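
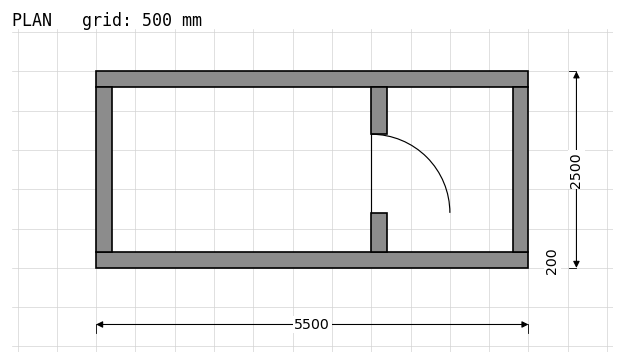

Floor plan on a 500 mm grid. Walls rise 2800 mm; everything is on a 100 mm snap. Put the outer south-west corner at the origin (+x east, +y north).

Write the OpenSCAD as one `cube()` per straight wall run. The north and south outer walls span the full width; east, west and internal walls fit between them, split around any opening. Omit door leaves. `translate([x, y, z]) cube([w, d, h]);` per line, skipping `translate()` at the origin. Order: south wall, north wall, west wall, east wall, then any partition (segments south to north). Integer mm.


cube([5500, 200, 2800]);
translate([0, 2300, 0]) cube([5500, 200, 2800]);
translate([0, 200, 0]) cube([200, 2100, 2800]);
translate([5300, 200, 0]) cube([200, 2100, 2800]);
translate([3500, 200, 0]) cube([200, 500, 2800]);
translate([3500, 1700, 0]) cube([200, 600, 2800]);


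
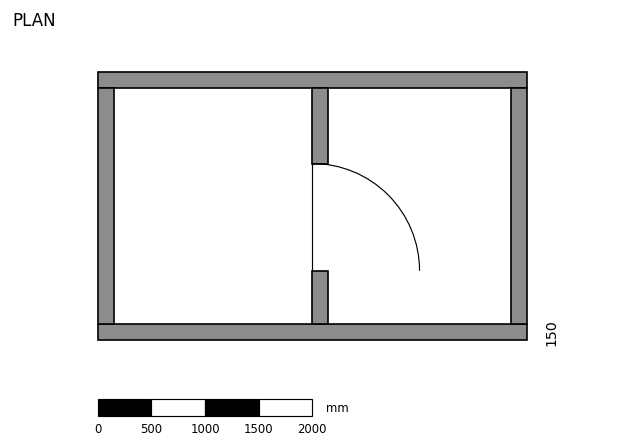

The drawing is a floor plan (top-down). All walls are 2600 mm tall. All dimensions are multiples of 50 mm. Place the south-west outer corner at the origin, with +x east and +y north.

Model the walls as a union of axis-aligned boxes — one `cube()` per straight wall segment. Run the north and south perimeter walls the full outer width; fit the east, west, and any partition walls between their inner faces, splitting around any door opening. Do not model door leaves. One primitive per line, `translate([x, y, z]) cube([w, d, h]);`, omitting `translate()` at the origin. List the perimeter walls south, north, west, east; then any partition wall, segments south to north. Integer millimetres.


cube([4000, 150, 2600]);
translate([0, 2350, 0]) cube([4000, 150, 2600]);
translate([0, 150, 0]) cube([150, 2200, 2600]);
translate([3850, 150, 0]) cube([150, 2200, 2600]);
translate([2000, 150, 0]) cube([150, 500, 2600]);
translate([2000, 1650, 0]) cube([150, 700, 2600]);


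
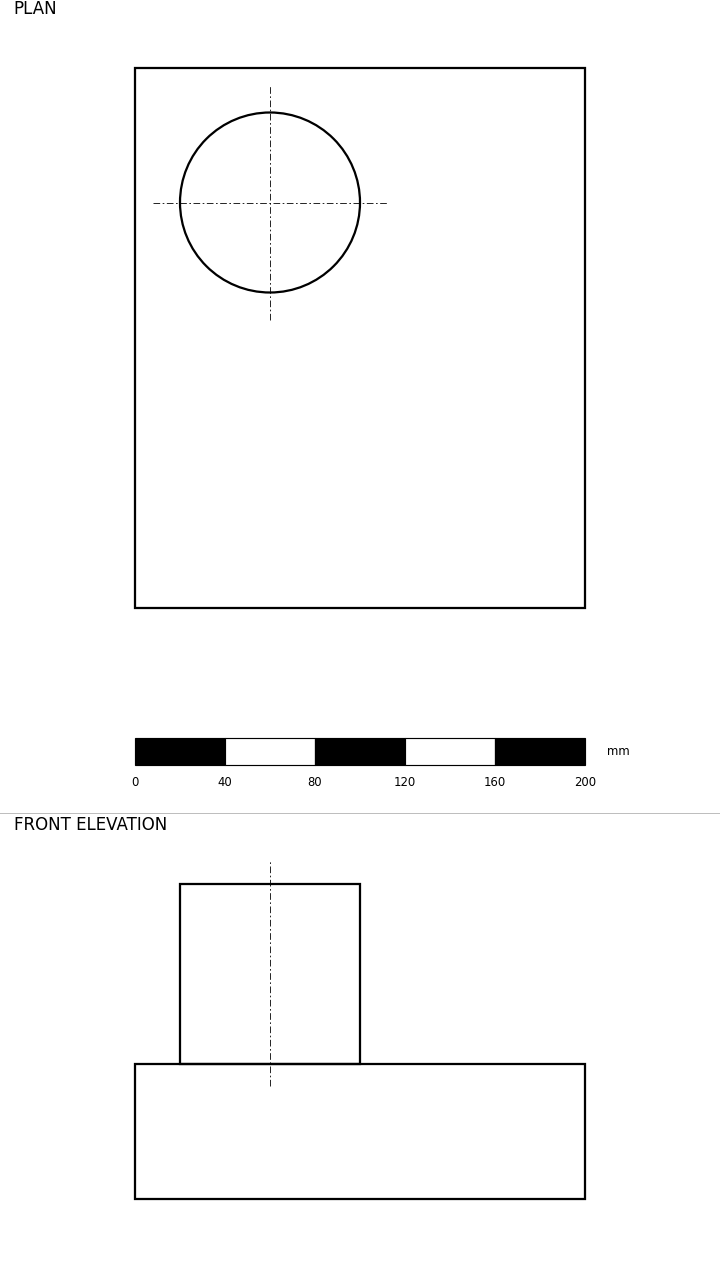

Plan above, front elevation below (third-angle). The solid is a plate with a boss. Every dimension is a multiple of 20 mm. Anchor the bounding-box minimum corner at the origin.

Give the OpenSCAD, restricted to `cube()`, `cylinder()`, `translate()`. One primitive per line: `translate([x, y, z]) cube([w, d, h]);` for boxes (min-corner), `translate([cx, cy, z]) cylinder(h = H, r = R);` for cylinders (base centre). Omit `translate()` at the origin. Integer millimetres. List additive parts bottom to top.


cube([200, 240, 60]);
translate([60, 180, 60]) cylinder(h = 80, r = 40);


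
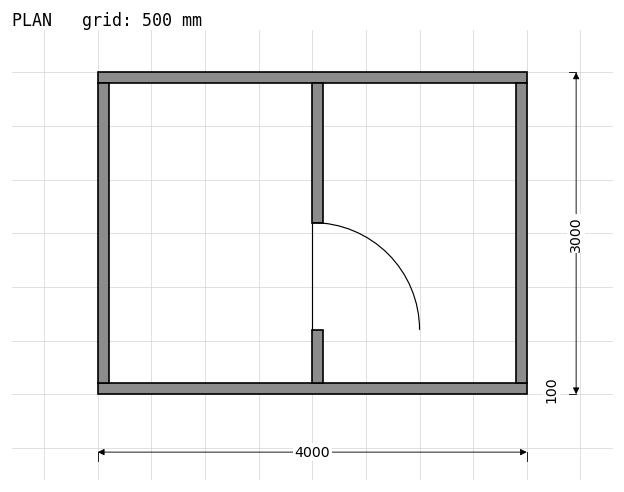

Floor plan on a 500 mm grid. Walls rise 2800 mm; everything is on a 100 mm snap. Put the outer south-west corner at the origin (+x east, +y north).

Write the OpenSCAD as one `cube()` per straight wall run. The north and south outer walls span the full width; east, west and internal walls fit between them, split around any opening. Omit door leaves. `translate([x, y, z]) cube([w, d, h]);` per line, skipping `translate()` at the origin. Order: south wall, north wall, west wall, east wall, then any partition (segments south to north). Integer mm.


cube([4000, 100, 2800]);
translate([0, 2900, 0]) cube([4000, 100, 2800]);
translate([0, 100, 0]) cube([100, 2800, 2800]);
translate([3900, 100, 0]) cube([100, 2800, 2800]);
translate([2000, 100, 0]) cube([100, 500, 2800]);
translate([2000, 1600, 0]) cube([100, 1300, 2800]);


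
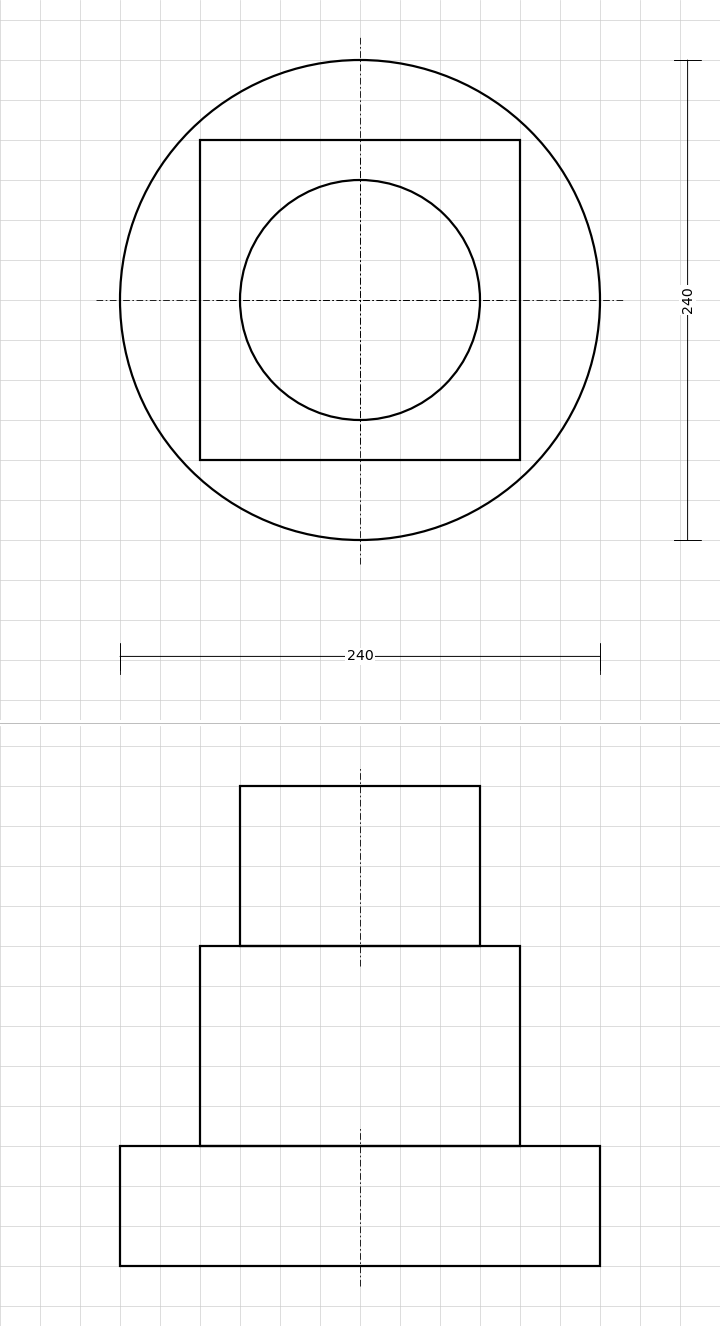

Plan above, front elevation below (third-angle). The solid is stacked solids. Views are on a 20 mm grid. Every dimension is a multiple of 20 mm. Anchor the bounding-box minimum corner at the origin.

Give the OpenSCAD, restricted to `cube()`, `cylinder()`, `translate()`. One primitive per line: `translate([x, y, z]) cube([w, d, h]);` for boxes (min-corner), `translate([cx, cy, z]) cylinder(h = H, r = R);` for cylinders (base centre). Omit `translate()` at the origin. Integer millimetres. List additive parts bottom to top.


translate([120, 120, 0]) cylinder(h = 60, r = 120);
translate([40, 40, 60]) cube([160, 160, 100]);
translate([120, 120, 160]) cylinder(h = 80, r = 60);


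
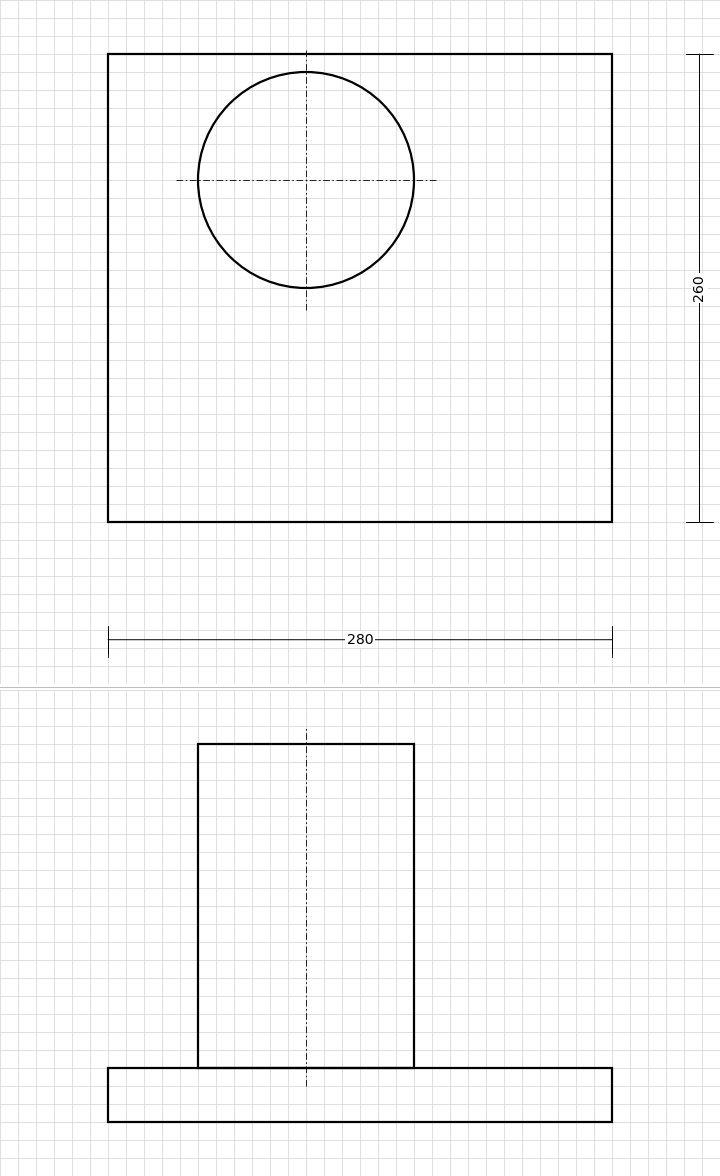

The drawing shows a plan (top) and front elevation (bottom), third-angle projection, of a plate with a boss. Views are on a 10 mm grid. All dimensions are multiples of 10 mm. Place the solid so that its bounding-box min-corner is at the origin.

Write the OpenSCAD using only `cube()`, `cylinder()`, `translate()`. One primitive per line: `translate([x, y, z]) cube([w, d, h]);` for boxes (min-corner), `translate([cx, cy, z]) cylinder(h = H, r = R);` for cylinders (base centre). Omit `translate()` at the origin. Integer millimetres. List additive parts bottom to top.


cube([280, 260, 30]);
translate([110, 190, 30]) cylinder(h = 180, r = 60);


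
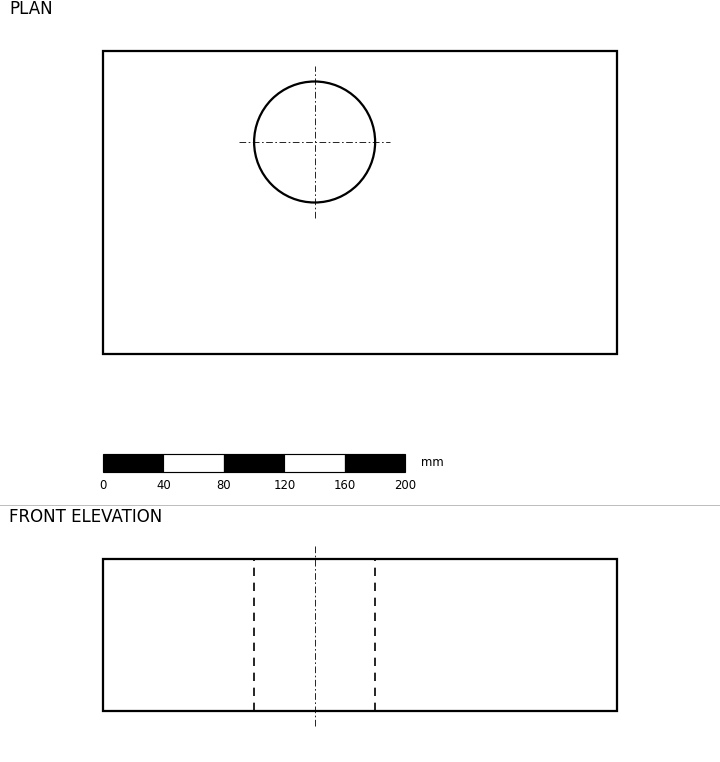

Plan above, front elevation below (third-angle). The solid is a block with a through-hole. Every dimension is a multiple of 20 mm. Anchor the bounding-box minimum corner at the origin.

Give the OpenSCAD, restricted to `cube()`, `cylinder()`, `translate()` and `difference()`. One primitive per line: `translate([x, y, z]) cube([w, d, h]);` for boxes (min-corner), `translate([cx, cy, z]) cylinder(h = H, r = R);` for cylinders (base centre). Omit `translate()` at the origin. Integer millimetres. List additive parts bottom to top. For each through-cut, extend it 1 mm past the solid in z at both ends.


difference() {
  cube([340, 200, 100]);
  translate([140, 140, -1]) cylinder(h = 102, r = 40);
}


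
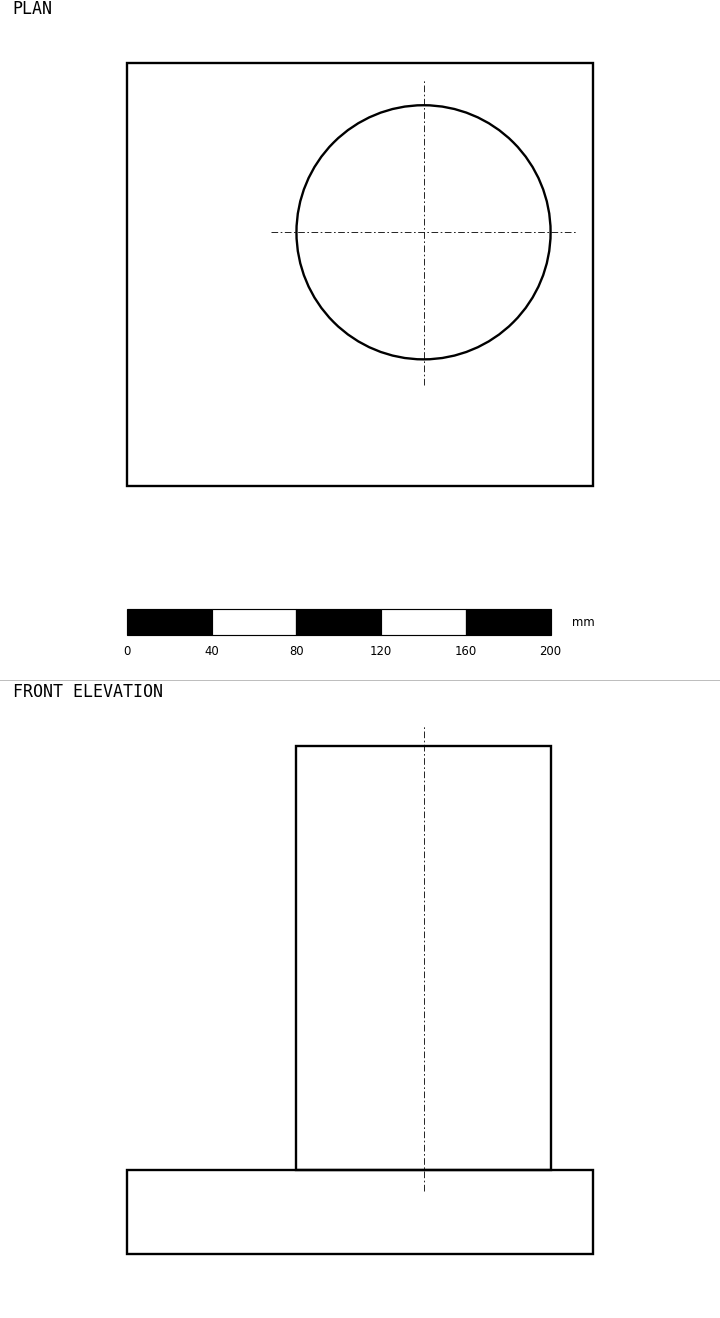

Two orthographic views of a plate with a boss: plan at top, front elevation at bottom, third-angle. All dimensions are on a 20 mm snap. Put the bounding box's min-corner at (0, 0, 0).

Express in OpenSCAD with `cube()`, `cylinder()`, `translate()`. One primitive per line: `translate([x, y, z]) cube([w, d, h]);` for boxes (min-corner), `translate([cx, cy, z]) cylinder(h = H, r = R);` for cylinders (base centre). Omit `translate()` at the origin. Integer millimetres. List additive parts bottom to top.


cube([220, 200, 40]);
translate([140, 120, 40]) cylinder(h = 200, r = 60);


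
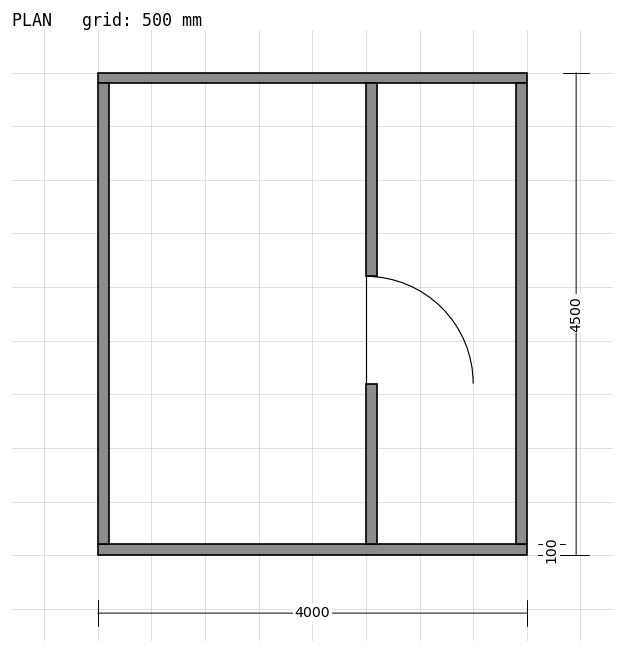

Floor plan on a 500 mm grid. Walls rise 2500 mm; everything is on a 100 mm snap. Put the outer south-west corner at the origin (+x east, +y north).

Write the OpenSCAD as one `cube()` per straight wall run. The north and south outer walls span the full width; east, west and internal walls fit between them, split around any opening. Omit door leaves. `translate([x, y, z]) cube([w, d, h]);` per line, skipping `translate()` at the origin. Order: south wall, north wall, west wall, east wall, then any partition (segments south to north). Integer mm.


cube([4000, 100, 2500]);
translate([0, 4400, 0]) cube([4000, 100, 2500]);
translate([0, 100, 0]) cube([100, 4300, 2500]);
translate([3900, 100, 0]) cube([100, 4300, 2500]);
translate([2500, 100, 0]) cube([100, 1500, 2500]);
translate([2500, 2600, 0]) cube([100, 1800, 2500]);


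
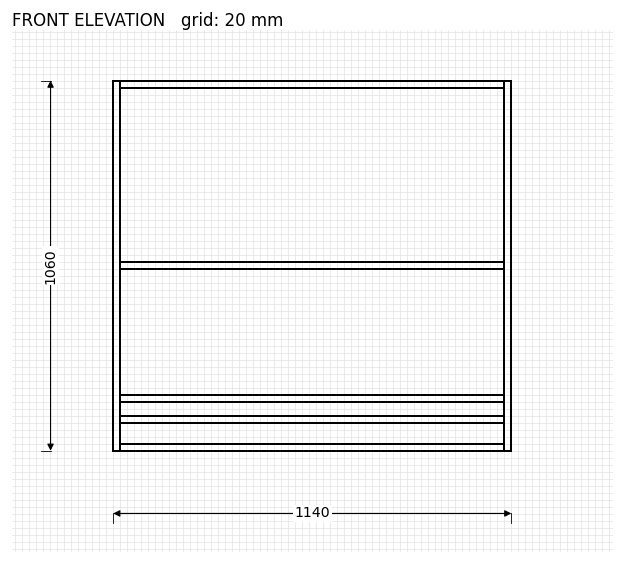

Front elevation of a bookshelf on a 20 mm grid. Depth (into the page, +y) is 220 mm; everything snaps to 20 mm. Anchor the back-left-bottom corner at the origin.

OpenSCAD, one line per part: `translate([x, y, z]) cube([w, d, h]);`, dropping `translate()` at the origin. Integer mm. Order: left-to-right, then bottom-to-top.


cube([20, 220, 1060]);
translate([20, 0, 0]) cube([1100, 220, 20]);
translate([20, 0, 80]) cube([1100, 220, 20]);
translate([20, 0, 140]) cube([1100, 220, 20]);
translate([20, 0, 520]) cube([1100, 220, 20]);
translate([20, 0, 1040]) cube([1100, 220, 20]);
translate([1120, 0, 0]) cube([20, 220, 1060]);


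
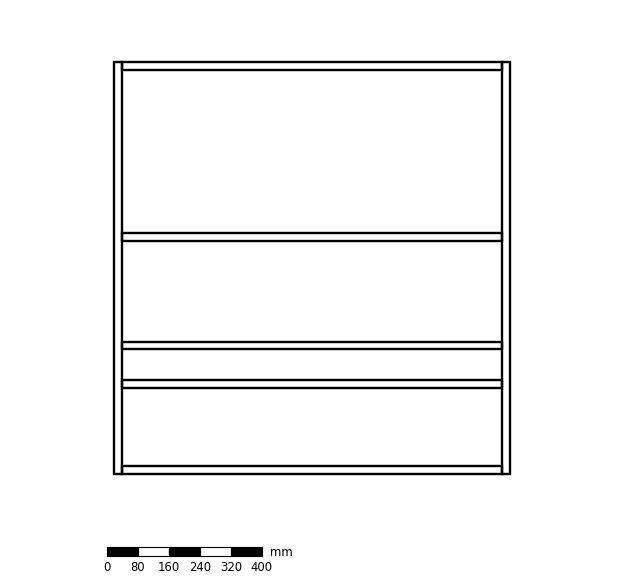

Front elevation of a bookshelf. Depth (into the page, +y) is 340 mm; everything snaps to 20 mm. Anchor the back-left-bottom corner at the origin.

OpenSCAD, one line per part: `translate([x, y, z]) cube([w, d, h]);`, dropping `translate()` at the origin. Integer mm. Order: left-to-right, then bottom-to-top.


cube([20, 340, 1060]);
translate([20, 0, 0]) cube([980, 340, 20]);
translate([20, 0, 220]) cube([980, 340, 20]);
translate([20, 0, 320]) cube([980, 340, 20]);
translate([20, 0, 600]) cube([980, 340, 20]);
translate([20, 0, 1040]) cube([980, 340, 20]);
translate([1000, 0, 0]) cube([20, 340, 1060]);


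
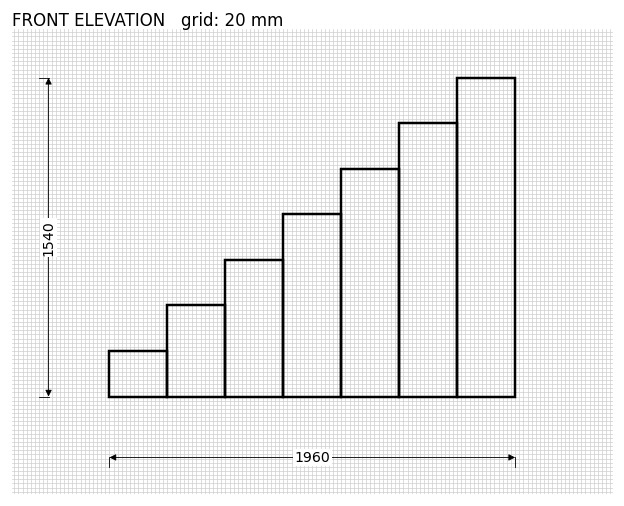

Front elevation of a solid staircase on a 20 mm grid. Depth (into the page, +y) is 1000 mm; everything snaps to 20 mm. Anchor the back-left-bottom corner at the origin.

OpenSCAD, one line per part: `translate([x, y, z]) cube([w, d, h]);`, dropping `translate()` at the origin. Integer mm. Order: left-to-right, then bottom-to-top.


cube([280, 1000, 220]);
translate([280, 0, 0]) cube([280, 1000, 440]);
translate([560, 0, 0]) cube([280, 1000, 660]);
translate([840, 0, 0]) cube([280, 1000, 880]);
translate([1120, 0, 0]) cube([280, 1000, 1100]);
translate([1400, 0, 0]) cube([280, 1000, 1320]);
translate([1680, 0, 0]) cube([280, 1000, 1540]);


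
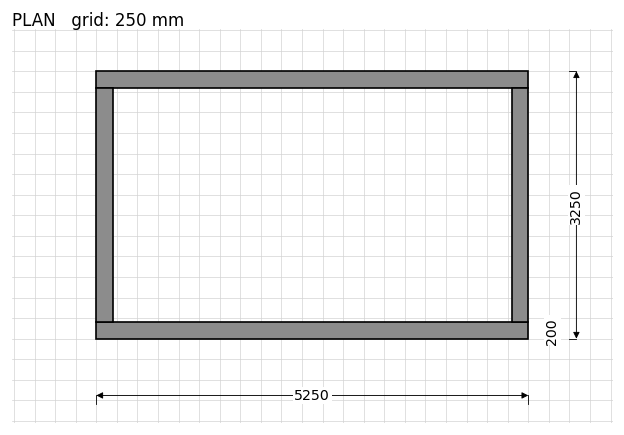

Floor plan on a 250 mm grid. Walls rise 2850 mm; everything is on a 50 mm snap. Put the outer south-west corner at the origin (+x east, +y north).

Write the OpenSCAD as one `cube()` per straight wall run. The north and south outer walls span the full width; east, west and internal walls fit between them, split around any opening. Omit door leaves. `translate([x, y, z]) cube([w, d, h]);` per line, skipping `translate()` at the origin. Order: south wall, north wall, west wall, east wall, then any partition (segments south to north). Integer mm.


cube([5250, 200, 2850]);
translate([0, 3050, 0]) cube([5250, 200, 2850]);
translate([0, 200, 0]) cube([200, 2850, 2850]);
translate([5050, 200, 0]) cube([200, 2850, 2850]);


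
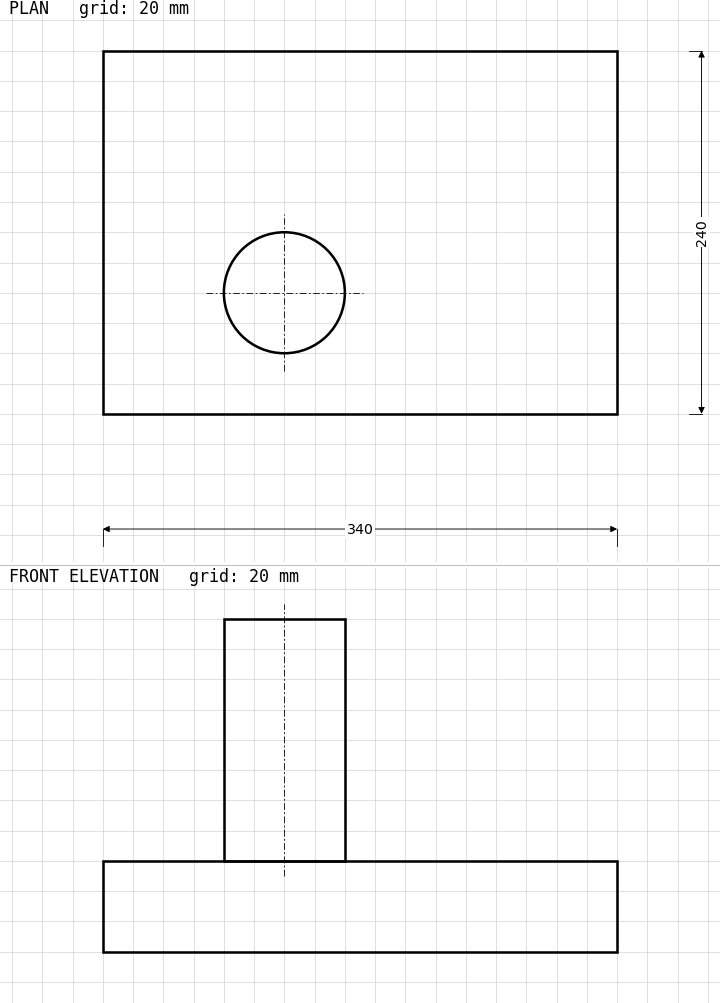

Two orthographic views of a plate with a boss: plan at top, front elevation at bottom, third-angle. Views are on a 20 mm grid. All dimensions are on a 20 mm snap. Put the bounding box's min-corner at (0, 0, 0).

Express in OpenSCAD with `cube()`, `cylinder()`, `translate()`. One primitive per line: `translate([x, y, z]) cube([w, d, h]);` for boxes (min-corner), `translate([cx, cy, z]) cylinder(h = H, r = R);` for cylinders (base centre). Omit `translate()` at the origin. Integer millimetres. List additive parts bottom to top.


cube([340, 240, 60]);
translate([120, 80, 60]) cylinder(h = 160, r = 40);


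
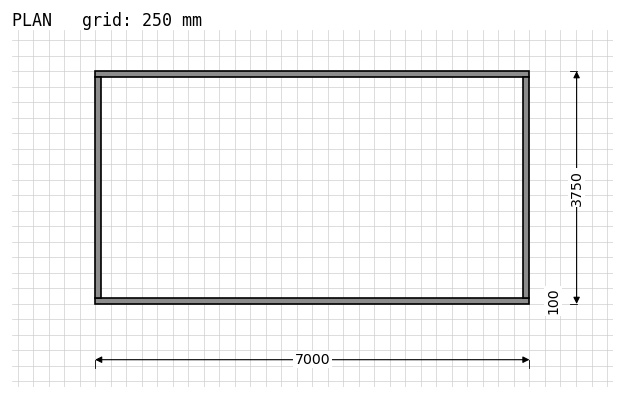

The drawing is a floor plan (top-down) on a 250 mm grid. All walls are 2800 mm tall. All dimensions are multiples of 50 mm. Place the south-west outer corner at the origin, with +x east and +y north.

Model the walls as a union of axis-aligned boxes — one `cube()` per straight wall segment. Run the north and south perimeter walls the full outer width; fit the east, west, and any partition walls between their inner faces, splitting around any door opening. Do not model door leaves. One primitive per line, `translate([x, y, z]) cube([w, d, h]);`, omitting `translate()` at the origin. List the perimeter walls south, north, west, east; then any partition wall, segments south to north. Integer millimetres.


cube([7000, 100, 2800]);
translate([0, 3650, 0]) cube([7000, 100, 2800]);
translate([0, 100, 0]) cube([100, 3550, 2800]);
translate([6900, 100, 0]) cube([100, 3550, 2800]);


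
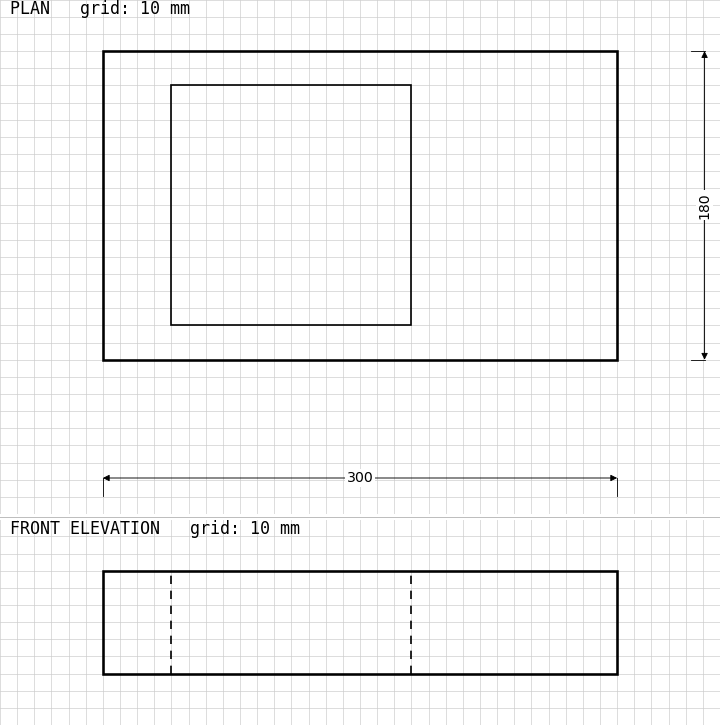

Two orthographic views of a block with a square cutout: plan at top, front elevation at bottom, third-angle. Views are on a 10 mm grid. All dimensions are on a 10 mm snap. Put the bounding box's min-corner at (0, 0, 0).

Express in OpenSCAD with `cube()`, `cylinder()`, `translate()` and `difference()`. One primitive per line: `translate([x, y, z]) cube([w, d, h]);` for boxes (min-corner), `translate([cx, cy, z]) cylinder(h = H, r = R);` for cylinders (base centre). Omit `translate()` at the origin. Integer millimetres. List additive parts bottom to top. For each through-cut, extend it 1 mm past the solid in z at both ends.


difference() {
  cube([300, 180, 60]);
  translate([40, 20, -1]) cube([140, 140, 62]);
}


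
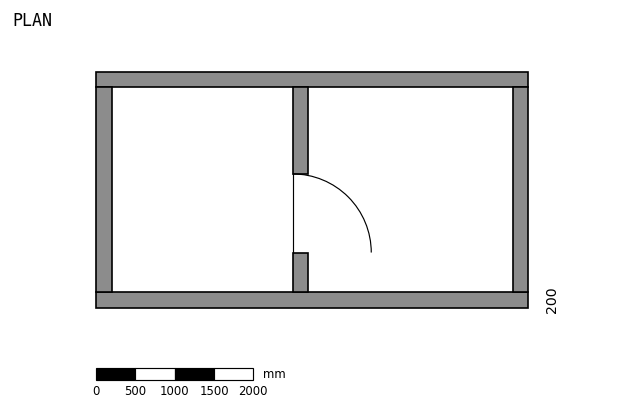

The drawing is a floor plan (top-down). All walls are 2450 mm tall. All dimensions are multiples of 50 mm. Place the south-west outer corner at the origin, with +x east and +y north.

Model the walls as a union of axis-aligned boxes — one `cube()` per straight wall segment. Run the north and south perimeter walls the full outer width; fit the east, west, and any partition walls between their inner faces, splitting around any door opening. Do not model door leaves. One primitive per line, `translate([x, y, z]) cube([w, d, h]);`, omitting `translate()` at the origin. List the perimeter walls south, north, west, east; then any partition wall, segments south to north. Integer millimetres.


cube([5500, 200, 2450]);
translate([0, 2800, 0]) cube([5500, 200, 2450]);
translate([0, 200, 0]) cube([200, 2600, 2450]);
translate([5300, 200, 0]) cube([200, 2600, 2450]);
translate([2500, 200, 0]) cube([200, 500, 2450]);
translate([2500, 1700, 0]) cube([200, 1100, 2450]);


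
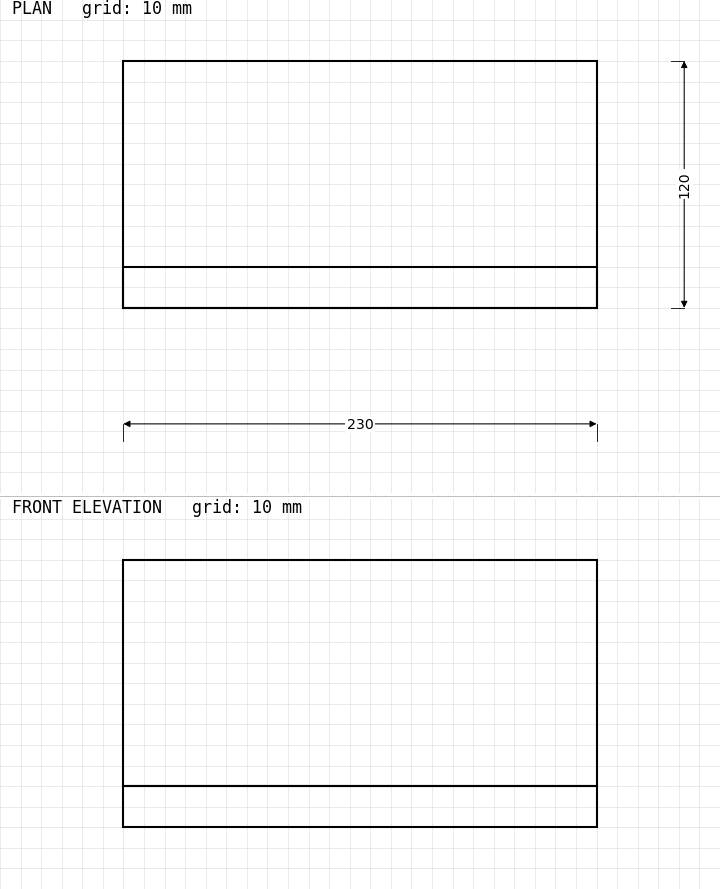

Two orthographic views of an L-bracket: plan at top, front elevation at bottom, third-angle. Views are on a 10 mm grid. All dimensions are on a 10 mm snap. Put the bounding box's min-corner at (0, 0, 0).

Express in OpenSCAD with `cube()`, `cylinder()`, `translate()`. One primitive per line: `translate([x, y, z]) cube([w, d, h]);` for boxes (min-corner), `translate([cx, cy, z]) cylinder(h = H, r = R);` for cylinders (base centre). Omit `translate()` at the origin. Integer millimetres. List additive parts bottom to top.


cube([230, 120, 20]);
translate([0, 0, 20]) cube([230, 20, 110]);


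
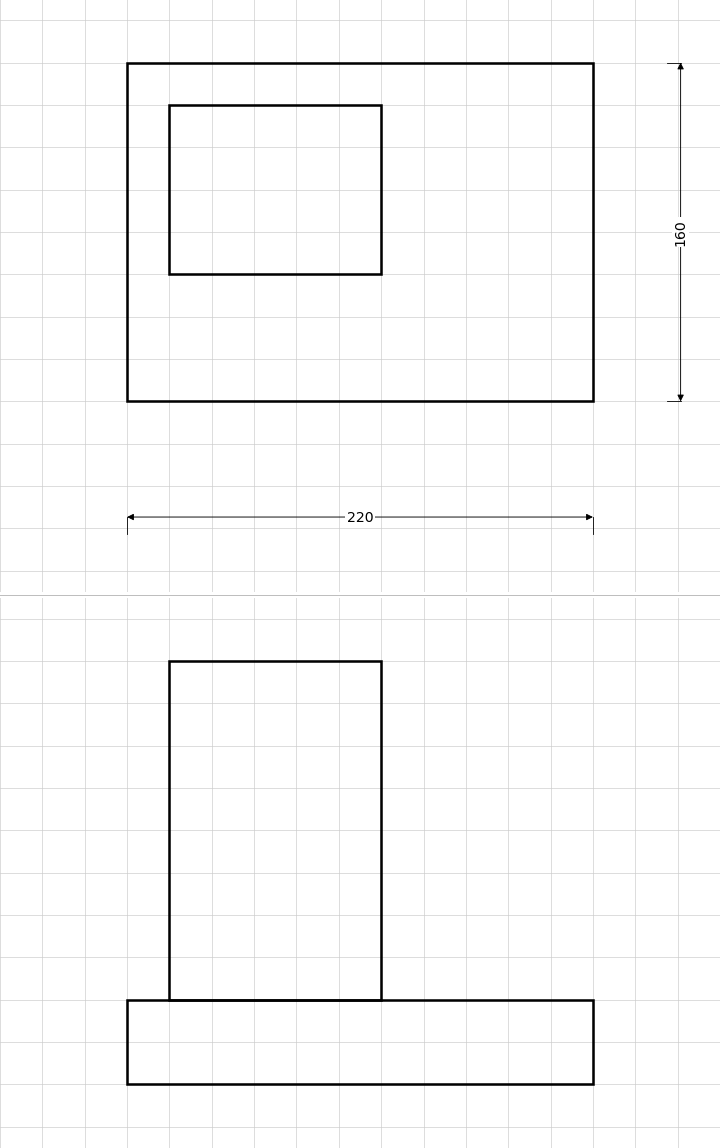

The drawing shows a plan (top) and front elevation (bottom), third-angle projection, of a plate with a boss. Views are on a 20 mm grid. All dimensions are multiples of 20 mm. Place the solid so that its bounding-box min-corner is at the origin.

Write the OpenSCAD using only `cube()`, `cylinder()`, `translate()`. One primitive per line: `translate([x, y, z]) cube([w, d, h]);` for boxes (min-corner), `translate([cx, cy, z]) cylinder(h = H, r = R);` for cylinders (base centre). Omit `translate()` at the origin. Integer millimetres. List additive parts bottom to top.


cube([220, 160, 40]);
translate([20, 60, 40]) cube([100, 80, 160]);


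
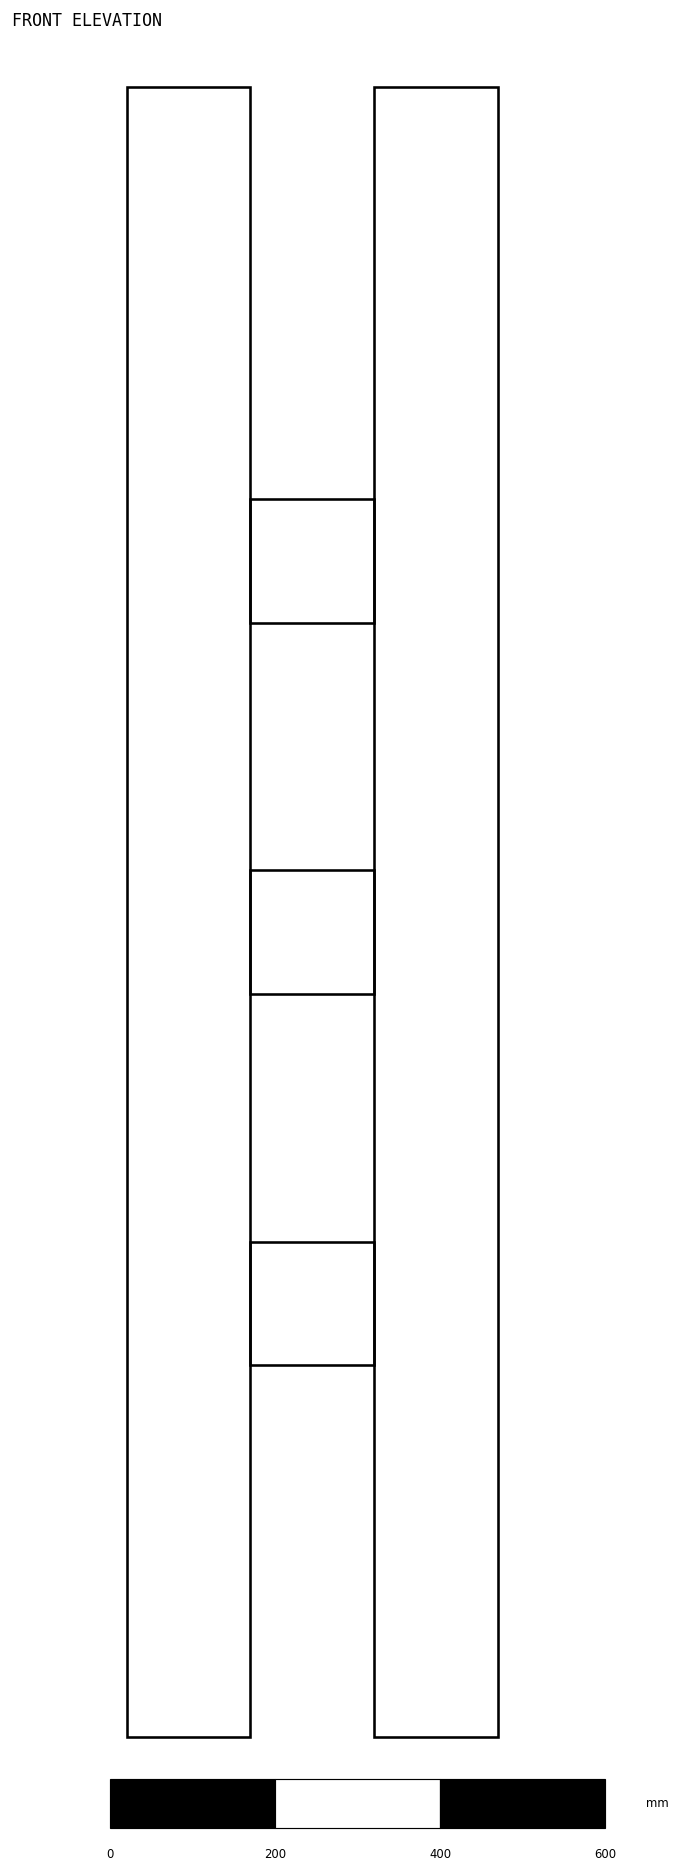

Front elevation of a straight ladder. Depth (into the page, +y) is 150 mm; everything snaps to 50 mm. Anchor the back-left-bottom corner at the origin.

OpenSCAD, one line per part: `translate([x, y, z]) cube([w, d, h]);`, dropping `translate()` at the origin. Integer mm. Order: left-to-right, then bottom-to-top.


cube([150, 150, 2000]);
translate([150, 0, 450]) cube([150, 150, 150]);
translate([150, 0, 900]) cube([150, 150, 150]);
translate([150, 0, 1350]) cube([150, 150, 150]);
translate([300, 0, 0]) cube([150, 150, 2000]);


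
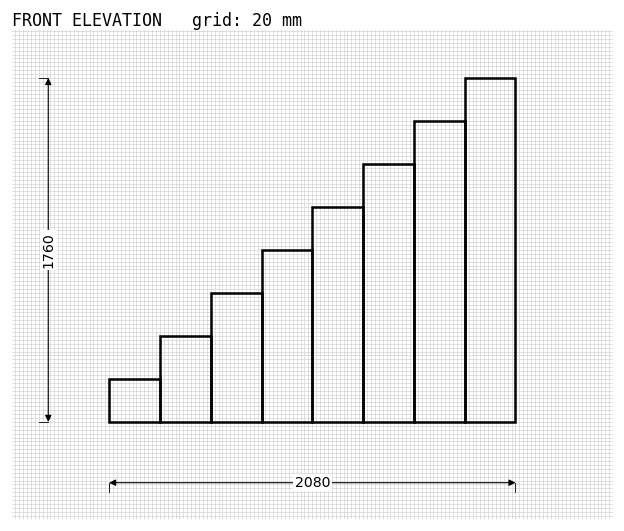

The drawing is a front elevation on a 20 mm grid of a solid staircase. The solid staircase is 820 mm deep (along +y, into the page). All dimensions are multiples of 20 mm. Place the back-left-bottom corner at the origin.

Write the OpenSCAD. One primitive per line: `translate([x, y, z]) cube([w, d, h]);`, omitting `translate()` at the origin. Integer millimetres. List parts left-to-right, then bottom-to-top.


cube([260, 820, 220]);
translate([260, 0, 0]) cube([260, 820, 440]);
translate([520, 0, 0]) cube([260, 820, 660]);
translate([780, 0, 0]) cube([260, 820, 880]);
translate([1040, 0, 0]) cube([260, 820, 1100]);
translate([1300, 0, 0]) cube([260, 820, 1320]);
translate([1560, 0, 0]) cube([260, 820, 1540]);
translate([1820, 0, 0]) cube([260, 820, 1760]);


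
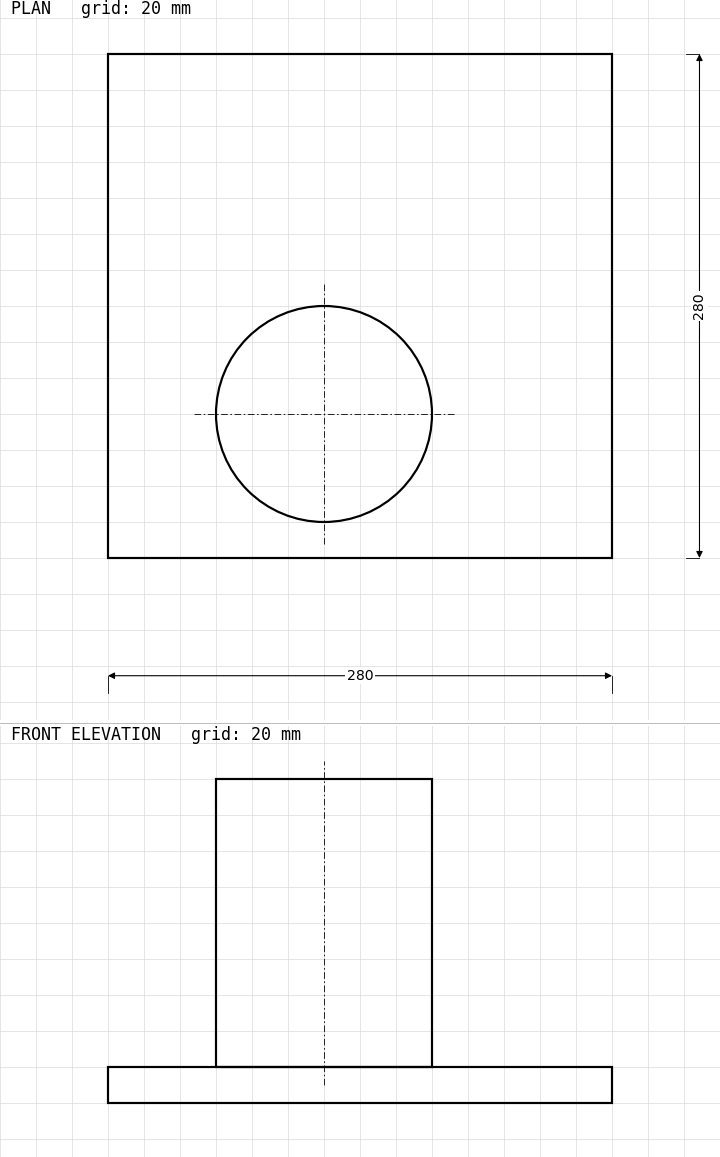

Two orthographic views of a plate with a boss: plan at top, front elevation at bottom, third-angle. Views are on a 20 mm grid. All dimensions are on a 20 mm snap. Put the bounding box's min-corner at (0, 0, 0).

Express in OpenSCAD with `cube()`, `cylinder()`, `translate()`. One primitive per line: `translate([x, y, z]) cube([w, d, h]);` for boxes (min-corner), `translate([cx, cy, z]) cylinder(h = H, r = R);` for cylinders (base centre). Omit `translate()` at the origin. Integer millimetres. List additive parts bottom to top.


cube([280, 280, 20]);
translate([120, 80, 20]) cylinder(h = 160, r = 60);


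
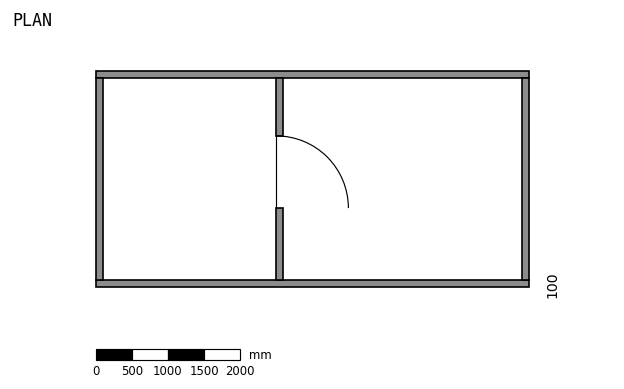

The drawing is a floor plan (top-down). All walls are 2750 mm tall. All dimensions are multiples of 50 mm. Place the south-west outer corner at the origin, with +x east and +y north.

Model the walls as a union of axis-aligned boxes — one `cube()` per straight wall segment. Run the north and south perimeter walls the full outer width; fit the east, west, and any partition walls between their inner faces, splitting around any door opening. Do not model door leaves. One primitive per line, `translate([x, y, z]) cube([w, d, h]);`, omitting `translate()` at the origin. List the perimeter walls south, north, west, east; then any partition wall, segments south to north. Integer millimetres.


cube([6000, 100, 2750]);
translate([0, 2900, 0]) cube([6000, 100, 2750]);
translate([0, 100, 0]) cube([100, 2800, 2750]);
translate([5900, 100, 0]) cube([100, 2800, 2750]);
translate([2500, 100, 0]) cube([100, 1000, 2750]);
translate([2500, 2100, 0]) cube([100, 800, 2750]);


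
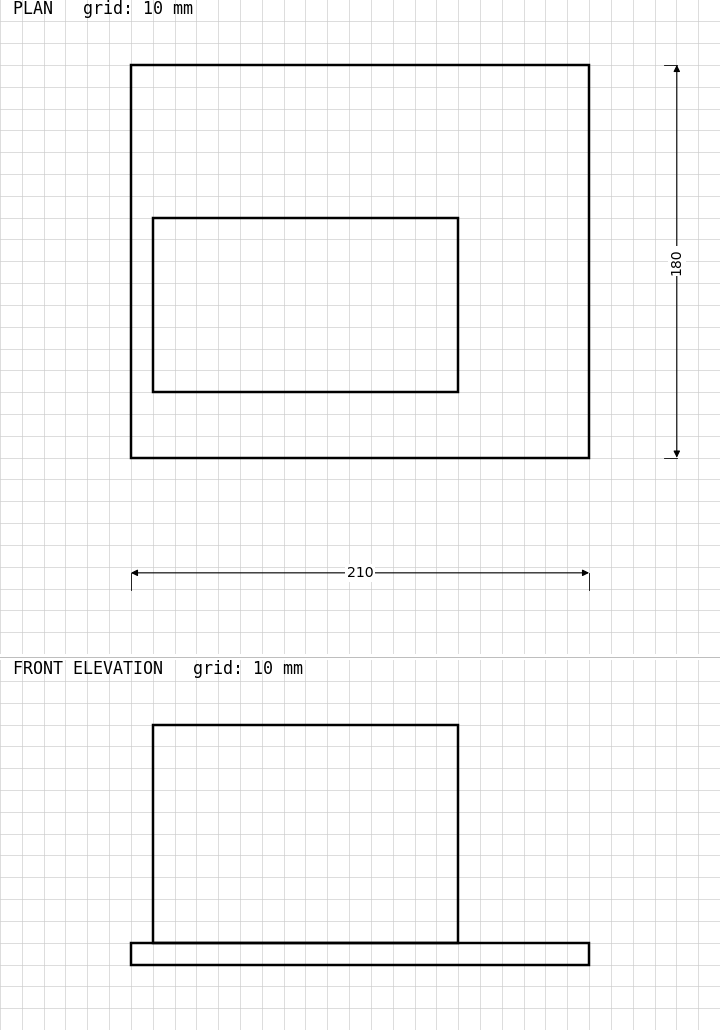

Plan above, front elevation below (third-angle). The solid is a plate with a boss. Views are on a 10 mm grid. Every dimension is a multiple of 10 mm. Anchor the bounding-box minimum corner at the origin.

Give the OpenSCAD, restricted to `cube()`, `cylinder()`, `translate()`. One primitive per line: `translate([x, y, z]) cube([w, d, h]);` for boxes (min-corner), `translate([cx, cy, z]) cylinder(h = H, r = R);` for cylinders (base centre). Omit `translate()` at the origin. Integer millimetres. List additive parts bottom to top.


cube([210, 180, 10]);
translate([10, 30, 10]) cube([140, 80, 100]);


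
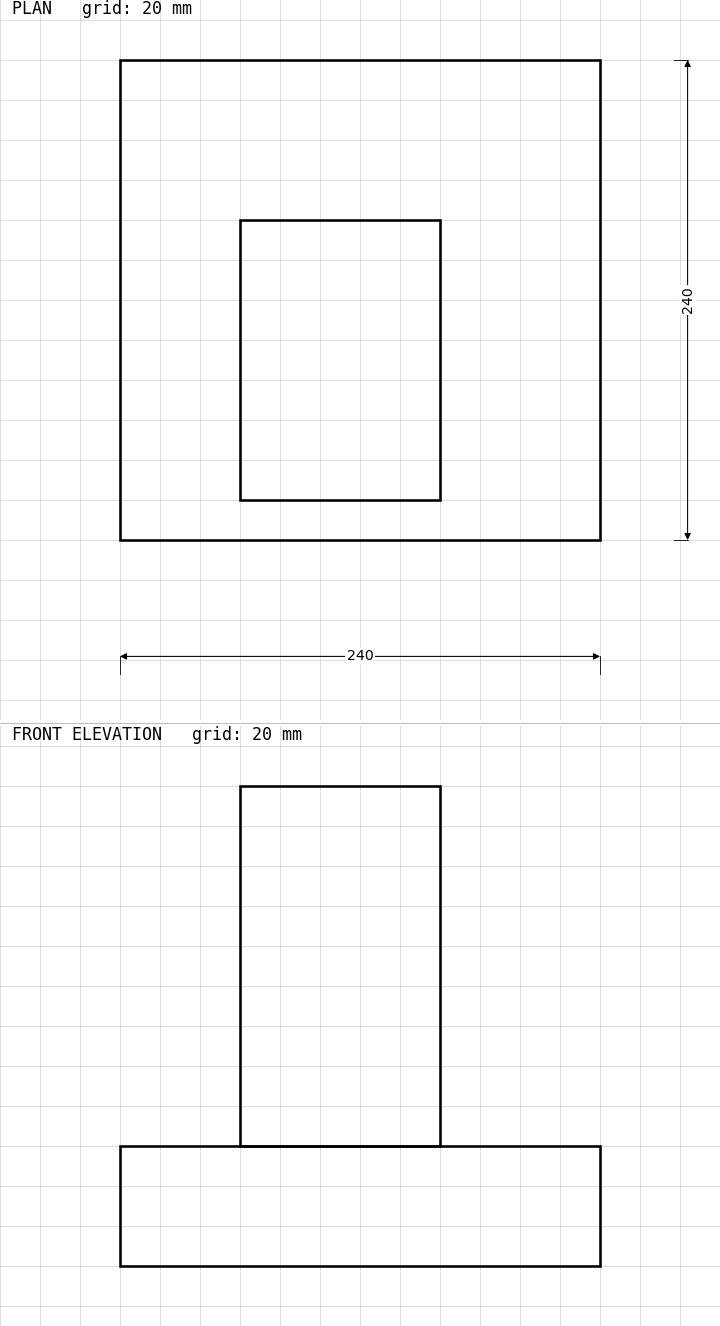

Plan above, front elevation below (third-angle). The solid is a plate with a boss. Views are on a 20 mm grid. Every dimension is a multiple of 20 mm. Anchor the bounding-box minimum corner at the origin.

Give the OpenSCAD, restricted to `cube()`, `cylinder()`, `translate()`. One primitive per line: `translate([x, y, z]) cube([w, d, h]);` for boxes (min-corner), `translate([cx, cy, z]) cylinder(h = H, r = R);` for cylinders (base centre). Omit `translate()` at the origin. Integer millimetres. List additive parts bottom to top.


cube([240, 240, 60]);
translate([60, 20, 60]) cube([100, 140, 180]);


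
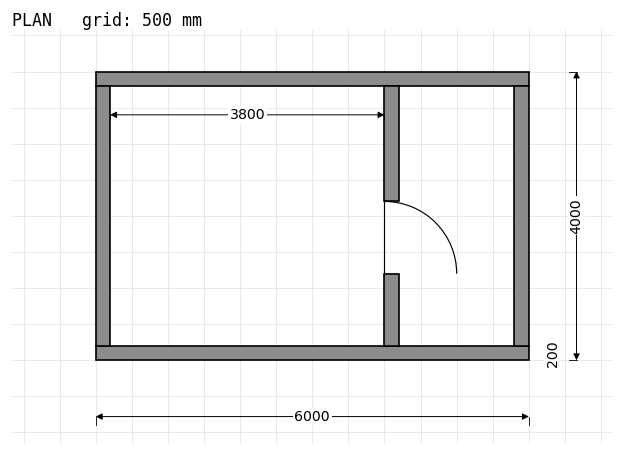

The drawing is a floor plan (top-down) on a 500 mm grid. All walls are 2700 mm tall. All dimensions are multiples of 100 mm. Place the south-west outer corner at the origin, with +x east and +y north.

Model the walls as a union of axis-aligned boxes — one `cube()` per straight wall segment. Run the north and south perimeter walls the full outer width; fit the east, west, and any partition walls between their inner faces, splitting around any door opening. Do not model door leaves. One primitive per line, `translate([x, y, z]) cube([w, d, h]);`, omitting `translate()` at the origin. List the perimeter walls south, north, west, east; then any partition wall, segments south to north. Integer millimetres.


cube([6000, 200, 2700]);
translate([0, 3800, 0]) cube([6000, 200, 2700]);
translate([0, 200, 0]) cube([200, 3600, 2700]);
translate([5800, 200, 0]) cube([200, 3600, 2700]);
translate([4000, 200, 0]) cube([200, 1000, 2700]);
translate([4000, 2200, 0]) cube([200, 1600, 2700]);


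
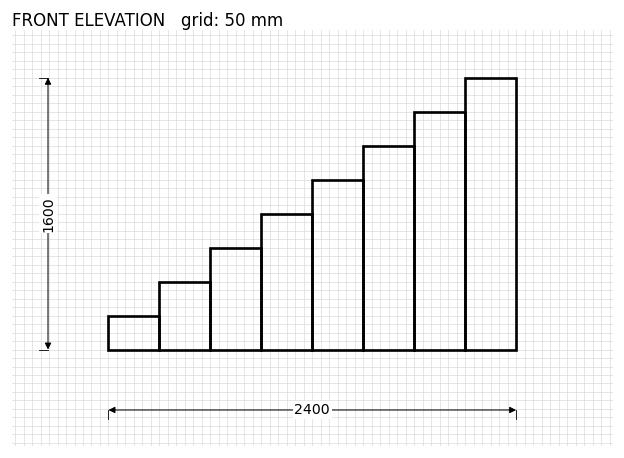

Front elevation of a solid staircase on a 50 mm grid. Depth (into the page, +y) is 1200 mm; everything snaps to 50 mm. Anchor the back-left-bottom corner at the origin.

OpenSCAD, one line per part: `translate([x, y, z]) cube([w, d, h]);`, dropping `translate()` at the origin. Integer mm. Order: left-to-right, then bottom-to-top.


cube([300, 1200, 200]);
translate([300, 0, 0]) cube([300, 1200, 400]);
translate([600, 0, 0]) cube([300, 1200, 600]);
translate([900, 0, 0]) cube([300, 1200, 800]);
translate([1200, 0, 0]) cube([300, 1200, 1000]);
translate([1500, 0, 0]) cube([300, 1200, 1200]);
translate([1800, 0, 0]) cube([300, 1200, 1400]);
translate([2100, 0, 0]) cube([300, 1200, 1600]);


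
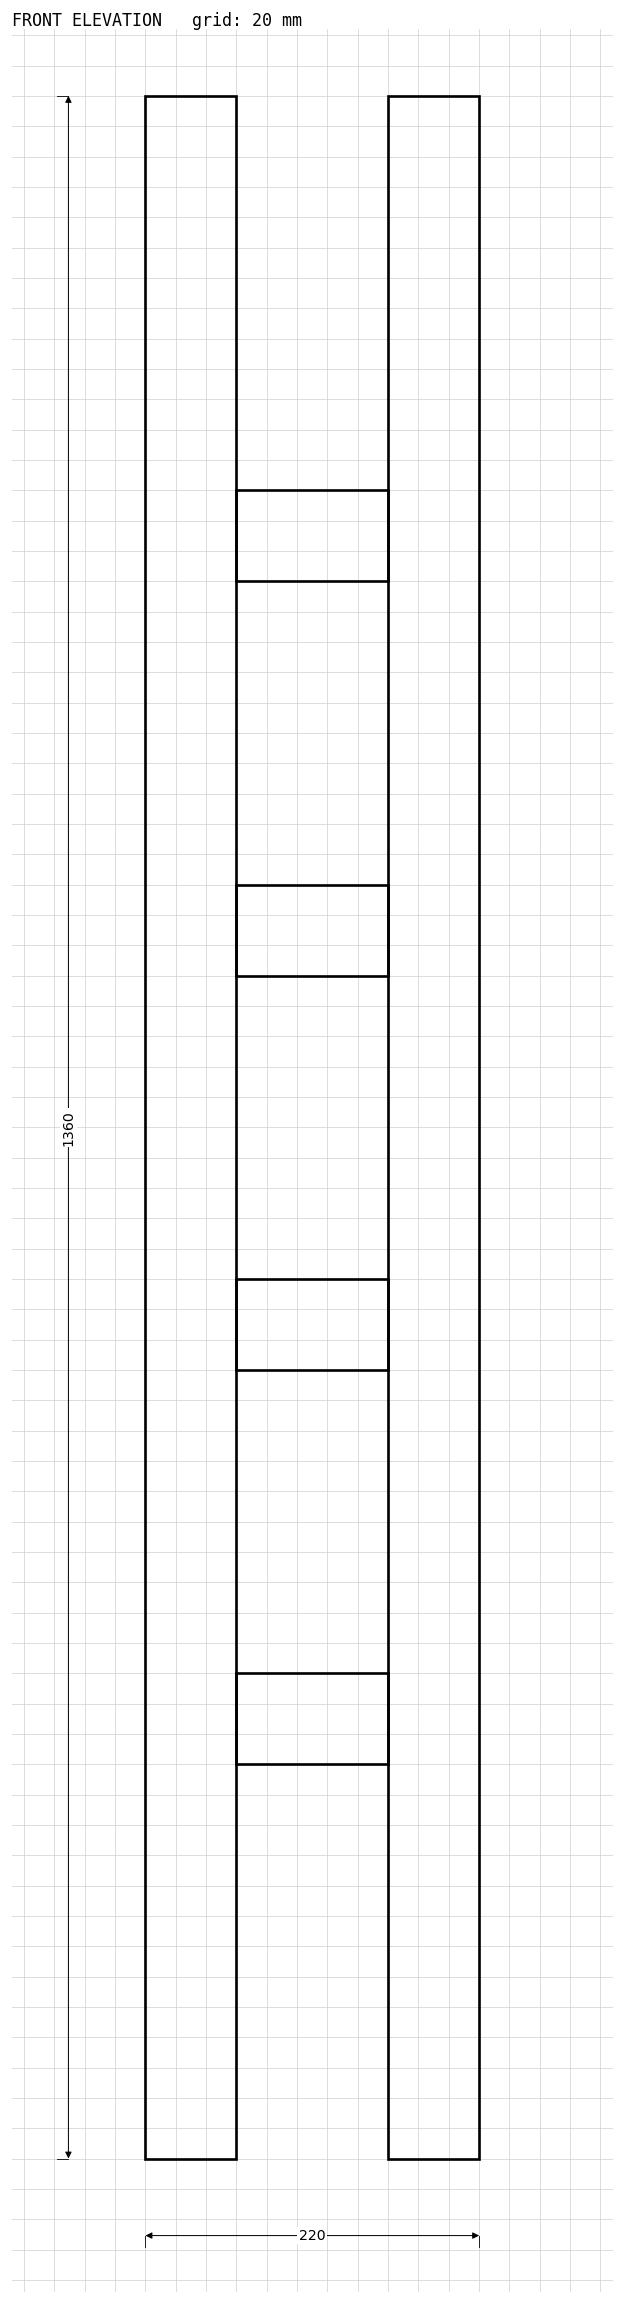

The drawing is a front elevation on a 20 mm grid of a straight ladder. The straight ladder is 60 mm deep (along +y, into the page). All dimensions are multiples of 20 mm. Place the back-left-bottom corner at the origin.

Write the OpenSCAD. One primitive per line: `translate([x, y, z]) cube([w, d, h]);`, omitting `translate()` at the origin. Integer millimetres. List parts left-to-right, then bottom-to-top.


cube([60, 60, 1360]);
translate([60, 0, 260]) cube([100, 60, 60]);
translate([60, 0, 520]) cube([100, 60, 60]);
translate([60, 0, 780]) cube([100, 60, 60]);
translate([60, 0, 1040]) cube([100, 60, 60]);
translate([160, 0, 0]) cube([60, 60, 1360]);


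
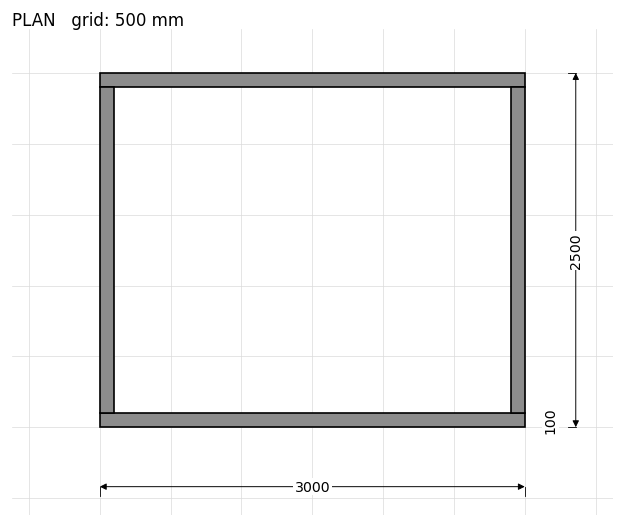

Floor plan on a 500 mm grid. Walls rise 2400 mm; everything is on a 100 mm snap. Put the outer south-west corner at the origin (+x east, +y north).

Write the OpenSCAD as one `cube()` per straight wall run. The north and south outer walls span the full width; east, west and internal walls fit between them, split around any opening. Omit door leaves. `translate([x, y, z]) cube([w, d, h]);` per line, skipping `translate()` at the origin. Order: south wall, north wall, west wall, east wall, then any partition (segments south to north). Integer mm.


cube([3000, 100, 2400]);
translate([0, 2400, 0]) cube([3000, 100, 2400]);
translate([0, 100, 0]) cube([100, 2300, 2400]);
translate([2900, 100, 0]) cube([100, 2300, 2400]);


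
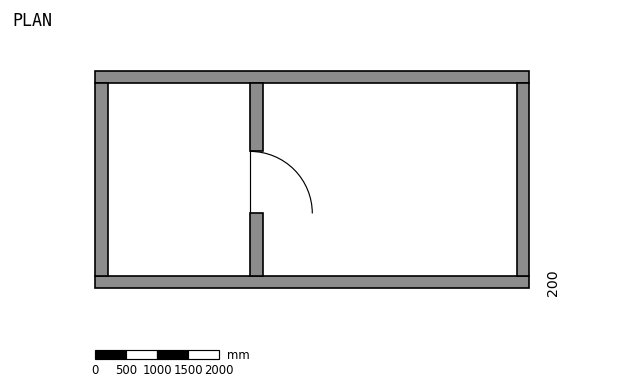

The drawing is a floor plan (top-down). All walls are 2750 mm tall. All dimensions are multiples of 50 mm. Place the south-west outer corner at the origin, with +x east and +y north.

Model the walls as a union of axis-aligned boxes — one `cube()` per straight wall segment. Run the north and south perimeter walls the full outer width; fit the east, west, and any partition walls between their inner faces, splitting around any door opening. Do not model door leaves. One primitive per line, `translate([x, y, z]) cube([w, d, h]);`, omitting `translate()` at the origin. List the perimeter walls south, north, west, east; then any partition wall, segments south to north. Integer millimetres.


cube([7000, 200, 2750]);
translate([0, 3300, 0]) cube([7000, 200, 2750]);
translate([0, 200, 0]) cube([200, 3100, 2750]);
translate([6800, 200, 0]) cube([200, 3100, 2750]);
translate([2500, 200, 0]) cube([200, 1000, 2750]);
translate([2500, 2200, 0]) cube([200, 1100, 2750]);


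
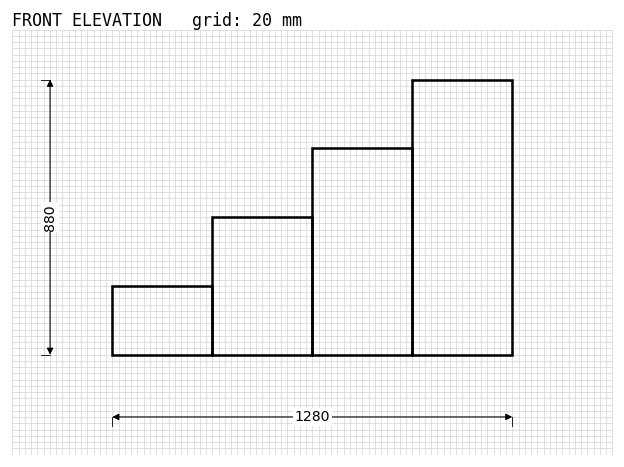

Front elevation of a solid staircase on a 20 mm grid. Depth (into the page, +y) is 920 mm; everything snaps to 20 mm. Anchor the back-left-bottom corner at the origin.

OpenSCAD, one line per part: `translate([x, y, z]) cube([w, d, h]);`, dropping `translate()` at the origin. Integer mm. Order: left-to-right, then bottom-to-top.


cube([320, 920, 220]);
translate([320, 0, 0]) cube([320, 920, 440]);
translate([640, 0, 0]) cube([320, 920, 660]);
translate([960, 0, 0]) cube([320, 920, 880]);


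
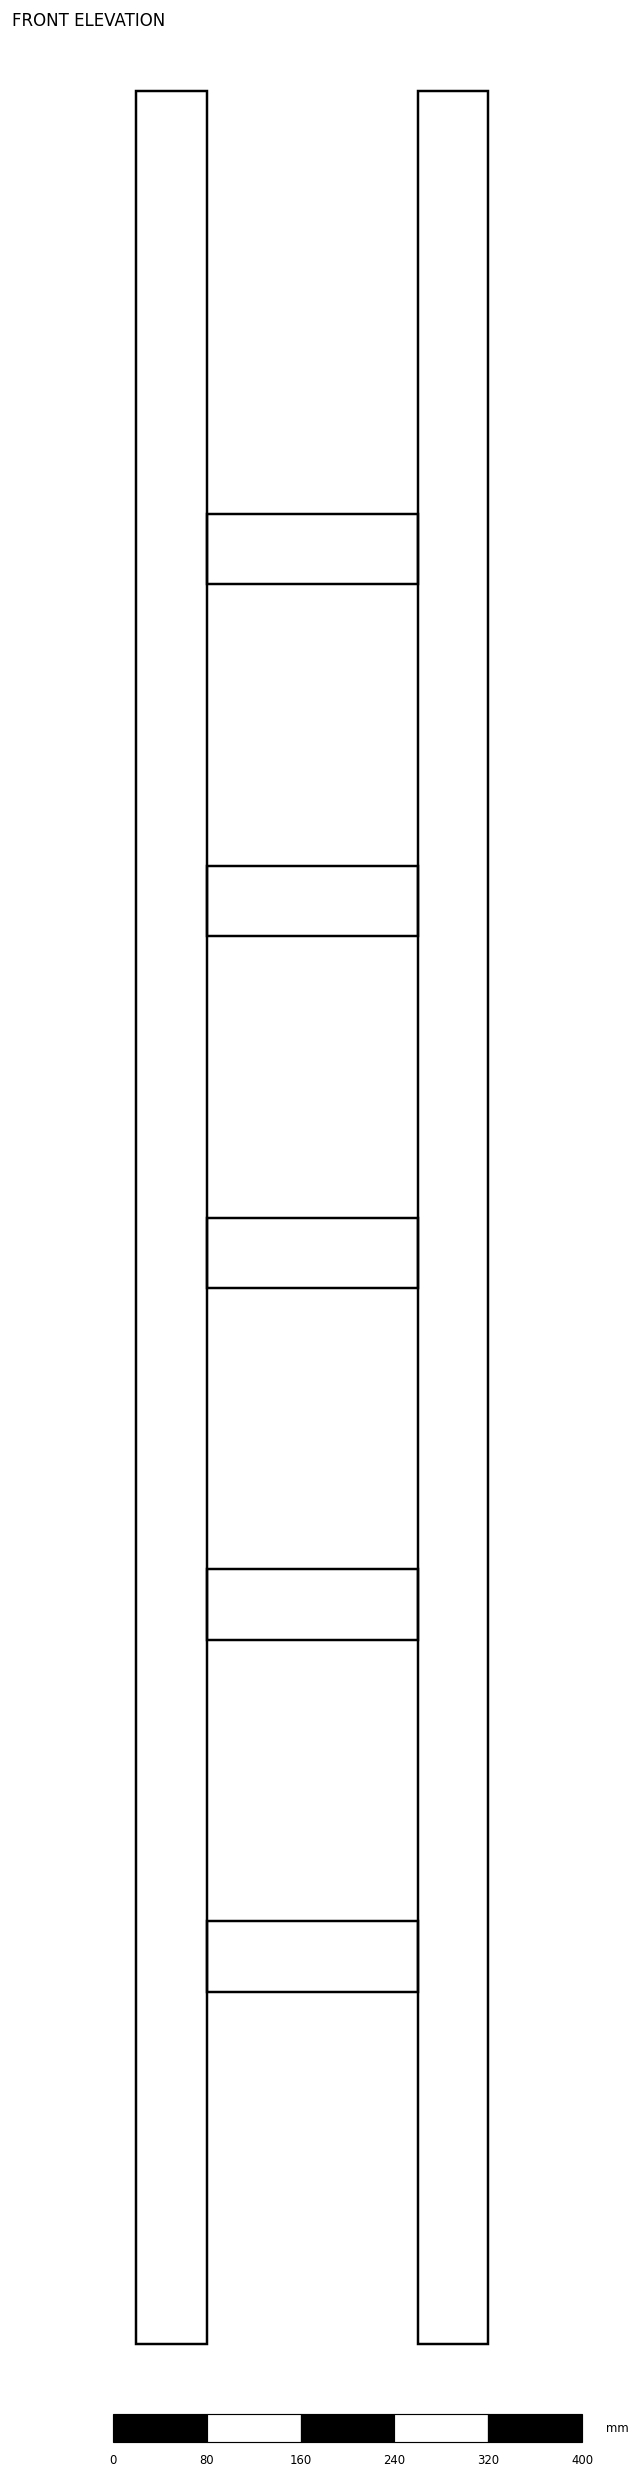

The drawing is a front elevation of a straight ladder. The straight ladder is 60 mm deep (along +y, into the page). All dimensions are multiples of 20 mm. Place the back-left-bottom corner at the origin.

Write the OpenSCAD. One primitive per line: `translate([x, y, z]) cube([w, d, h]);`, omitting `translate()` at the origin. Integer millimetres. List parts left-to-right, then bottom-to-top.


cube([60, 60, 1920]);
translate([60, 0, 300]) cube([180, 60, 60]);
translate([60, 0, 600]) cube([180, 60, 60]);
translate([60, 0, 900]) cube([180, 60, 60]);
translate([60, 0, 1200]) cube([180, 60, 60]);
translate([60, 0, 1500]) cube([180, 60, 60]);
translate([240, 0, 0]) cube([60, 60, 1920]);


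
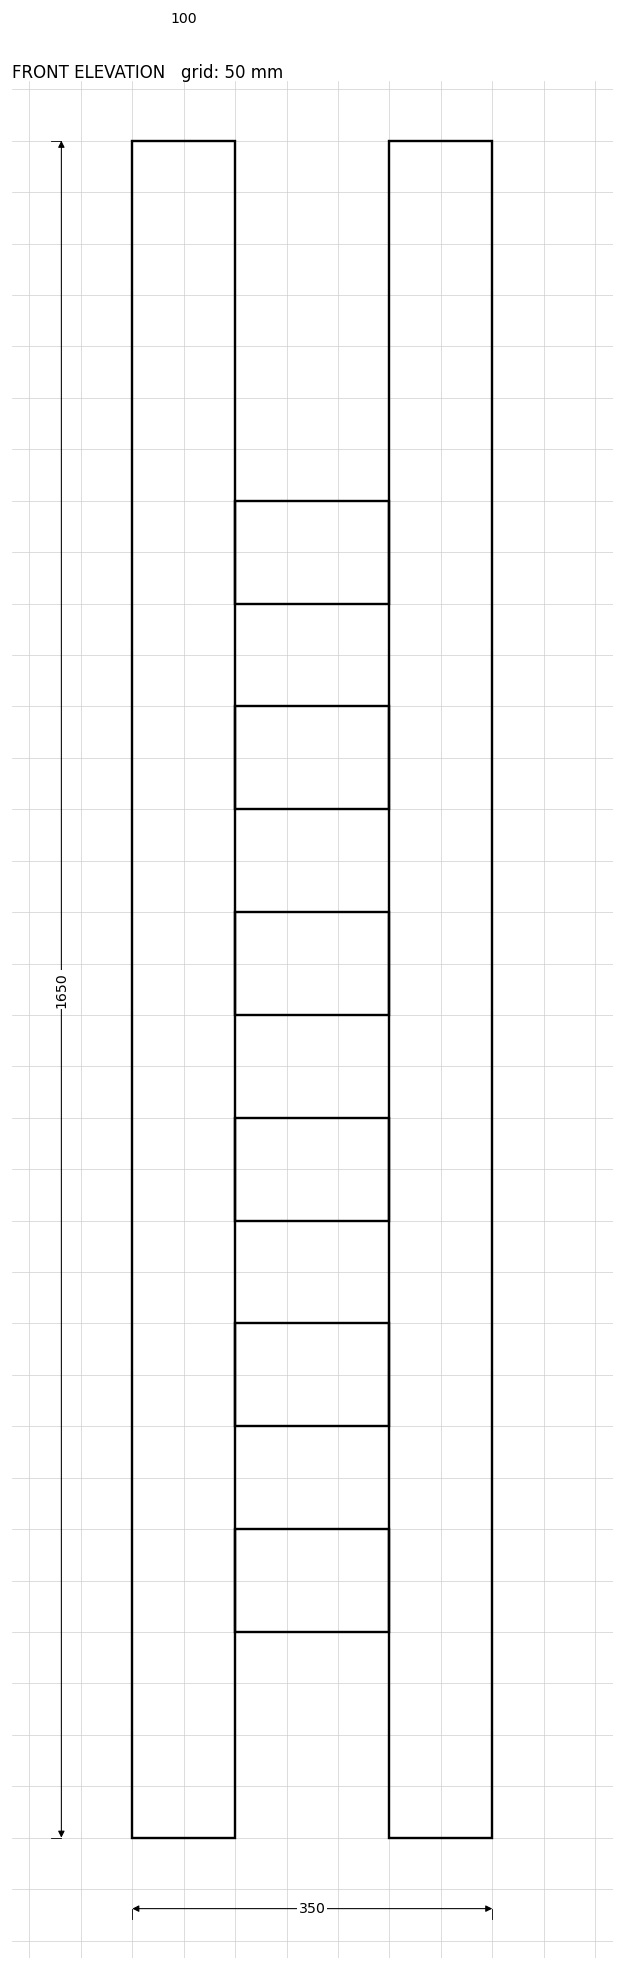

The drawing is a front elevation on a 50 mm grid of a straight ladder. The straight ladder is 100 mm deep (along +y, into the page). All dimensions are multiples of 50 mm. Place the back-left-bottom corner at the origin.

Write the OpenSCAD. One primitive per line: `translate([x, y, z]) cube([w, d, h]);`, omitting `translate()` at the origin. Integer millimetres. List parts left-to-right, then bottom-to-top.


cube([100, 100, 1650]);
translate([100, 0, 200]) cube([150, 100, 100]);
translate([100, 0, 400]) cube([150, 100, 100]);
translate([100, 0, 600]) cube([150, 100, 100]);
translate([100, 0, 800]) cube([150, 100, 100]);
translate([100, 0, 1000]) cube([150, 100, 100]);
translate([100, 0, 1200]) cube([150, 100, 100]);
translate([250, 0, 0]) cube([100, 100, 1650]);


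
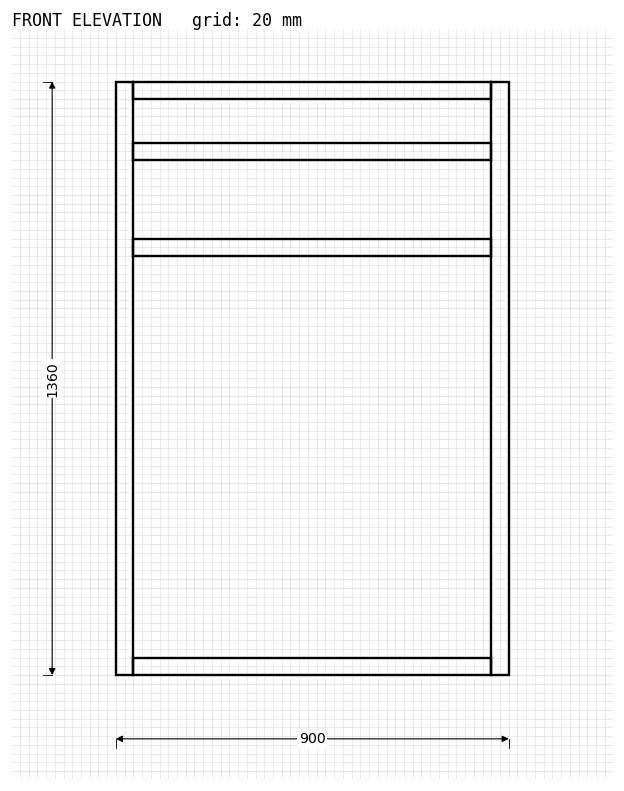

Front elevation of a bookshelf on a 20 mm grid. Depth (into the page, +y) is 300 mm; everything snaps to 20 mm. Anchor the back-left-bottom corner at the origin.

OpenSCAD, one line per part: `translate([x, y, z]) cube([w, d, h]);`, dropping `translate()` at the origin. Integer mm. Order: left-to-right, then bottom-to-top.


cube([40, 300, 1360]);
translate([40, 0, 0]) cube([820, 300, 40]);
translate([40, 0, 960]) cube([820, 300, 40]);
translate([40, 0, 1180]) cube([820, 300, 40]);
translate([40, 0, 1320]) cube([820, 300, 40]);
translate([860, 0, 0]) cube([40, 300, 1360]);


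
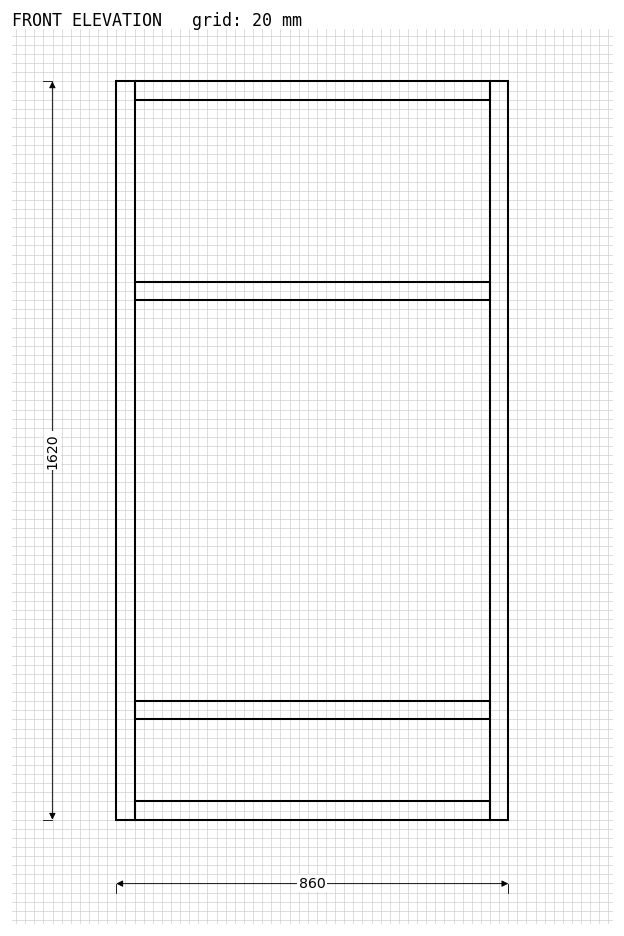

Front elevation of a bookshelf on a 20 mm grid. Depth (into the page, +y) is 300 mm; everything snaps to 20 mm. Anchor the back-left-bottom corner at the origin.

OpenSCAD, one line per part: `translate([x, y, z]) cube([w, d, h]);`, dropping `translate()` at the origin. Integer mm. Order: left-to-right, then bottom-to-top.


cube([40, 300, 1620]);
translate([40, 0, 0]) cube([780, 300, 40]);
translate([40, 0, 220]) cube([780, 300, 40]);
translate([40, 0, 1140]) cube([780, 300, 40]);
translate([40, 0, 1580]) cube([780, 300, 40]);
translate([820, 0, 0]) cube([40, 300, 1620]);


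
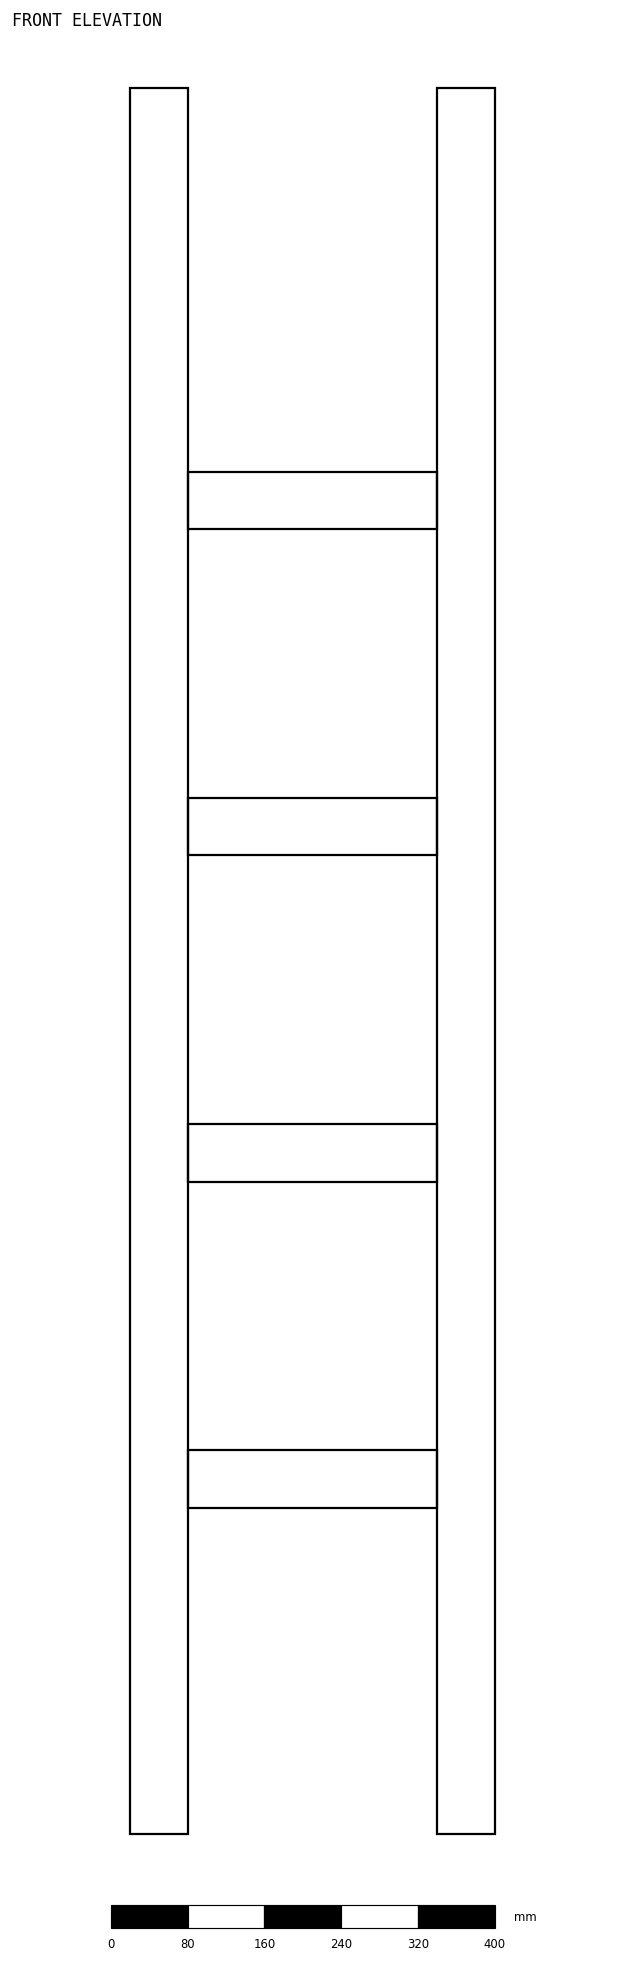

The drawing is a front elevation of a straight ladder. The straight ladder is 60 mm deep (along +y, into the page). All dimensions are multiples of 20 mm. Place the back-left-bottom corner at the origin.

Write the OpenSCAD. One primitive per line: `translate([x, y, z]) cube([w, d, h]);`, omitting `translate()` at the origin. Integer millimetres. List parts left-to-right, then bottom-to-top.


cube([60, 60, 1820]);
translate([60, 0, 340]) cube([260, 60, 60]);
translate([60, 0, 680]) cube([260, 60, 60]);
translate([60, 0, 1020]) cube([260, 60, 60]);
translate([60, 0, 1360]) cube([260, 60, 60]);
translate([320, 0, 0]) cube([60, 60, 1820]);
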